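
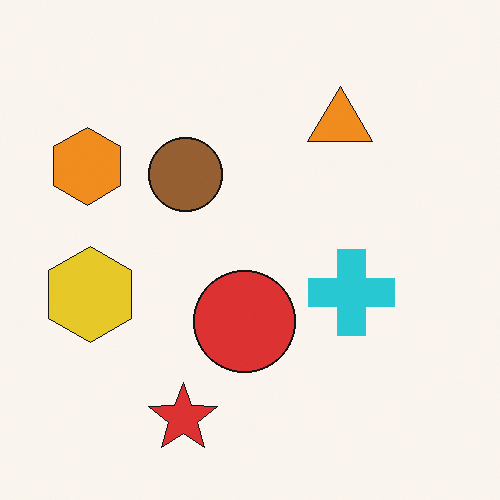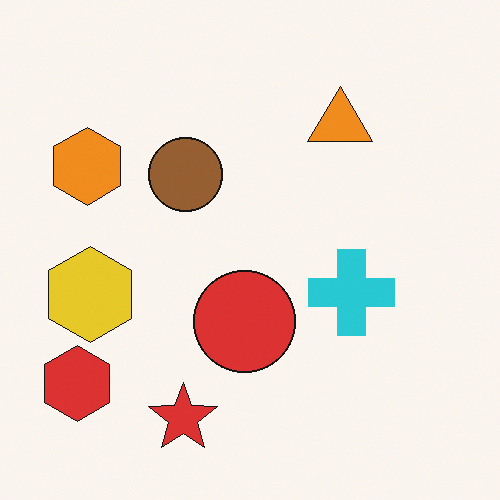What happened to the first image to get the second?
Overlaid with an additional red hexagon.

A red hexagon appears in the second image that is absent from the first.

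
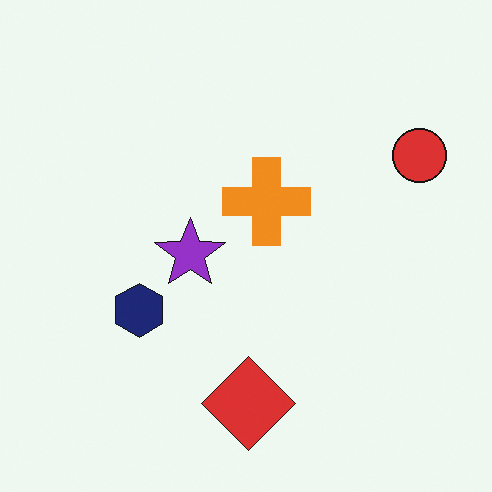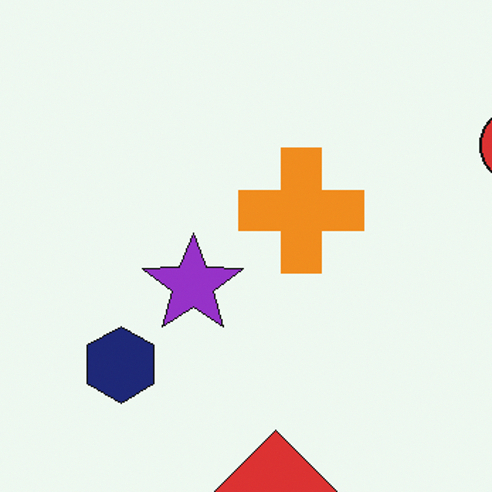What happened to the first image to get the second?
This is the original image cropped slightly and scaled back up.

The visible shapes are larger and the field of view is narrower; shapes near the original edges may be partly or wholly outside the frame — a crop-and-rescale.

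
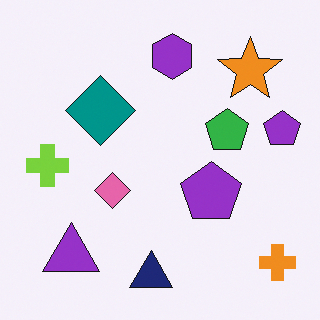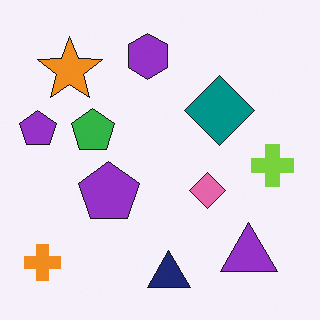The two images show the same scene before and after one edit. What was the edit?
Flipped horizontally (left ↔ right).

The orange cross is in the bottom-right of the first image and the bottom-left of the second — shapes on opposite sides of the vertical midline have swapped in a mirror flip.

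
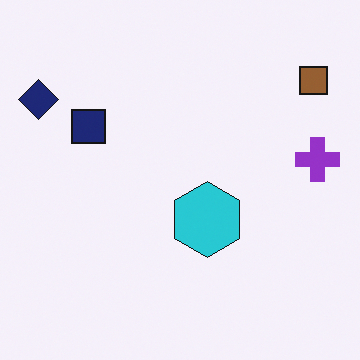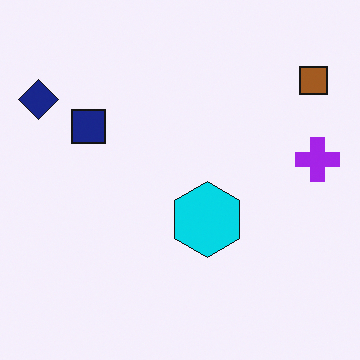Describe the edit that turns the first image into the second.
This is the original image slightly oversaturated.

All colors are more vivid — a global saturation change.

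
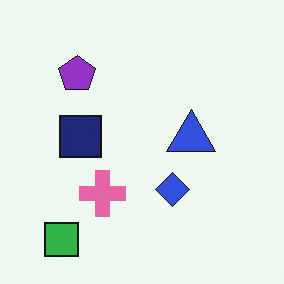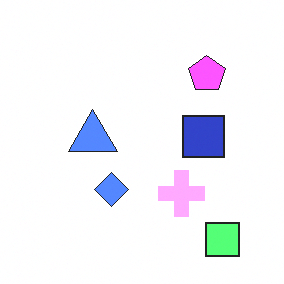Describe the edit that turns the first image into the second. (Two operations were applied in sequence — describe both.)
The transformation is: brightened a lot, then flipped horizontally (left ↔ right).

Every pixel — background and shapes alike — is uniformly brightened. The green square is in the bottom-left of the first image and the bottom-right of the second — shapes on opposite sides of the vertical midline have swapped in a mirror flip.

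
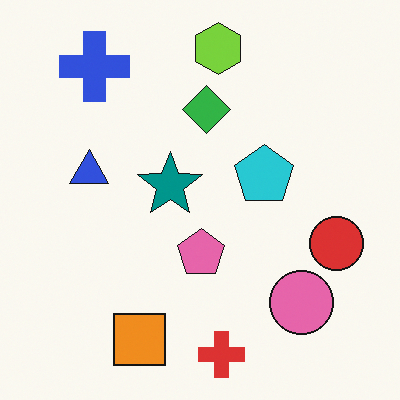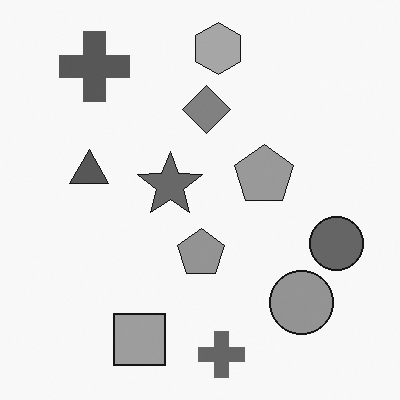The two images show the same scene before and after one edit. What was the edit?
The transformation is: converted to grayscale.

All color is removed — every shape is now a shade of grey.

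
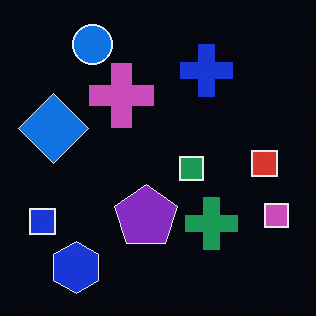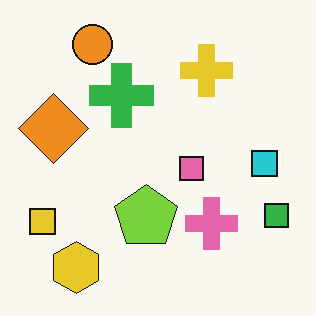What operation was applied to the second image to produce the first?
It was color-inverted (negative).

The light background has become dark and every shape's color is its complement — a photographic negative.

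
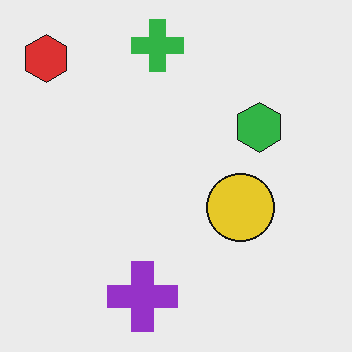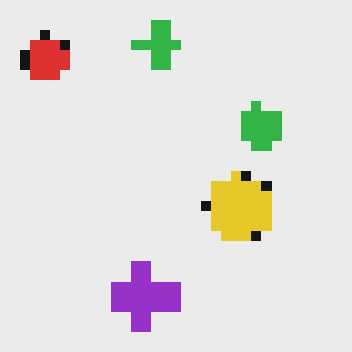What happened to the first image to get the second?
This is the original image heavily pixelated into large blocks.

Shapes are reduced to large square blocks; fine edges and outlines are lost — a downscale-then-upscale (mosaic) effect.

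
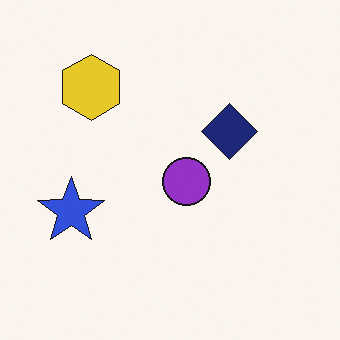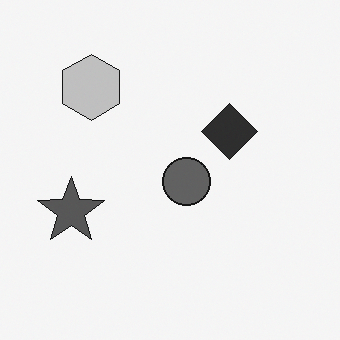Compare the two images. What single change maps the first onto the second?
The image was converted to grayscale.

All color is removed — every shape is now a shade of grey.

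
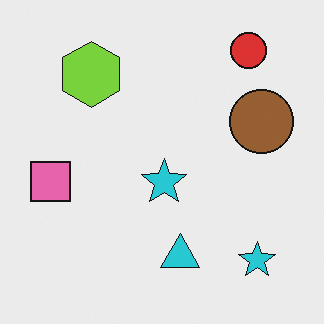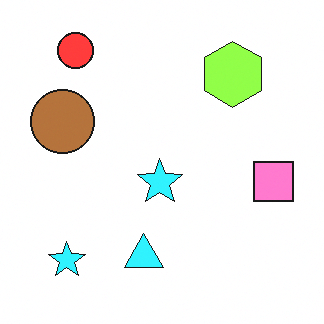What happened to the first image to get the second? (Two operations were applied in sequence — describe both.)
The transformation is: flipped horizontally (left ↔ right), then brightened a little.

The pink square is in the left of the first image and the right of the second — shapes on opposite sides of the vertical midline have swapped in a mirror flip. Every pixel — background and shapes alike — is uniformly brightened.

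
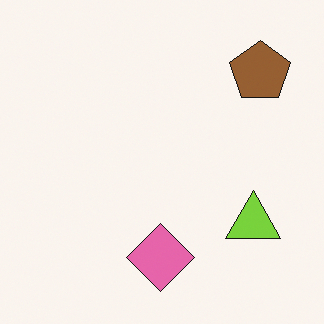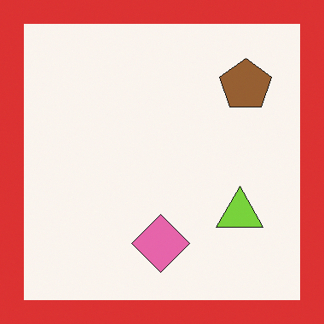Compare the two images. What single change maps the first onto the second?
The image was framed with a red border.

A solid red frame runs around the edge of the second image, with the content slightly shrunk inside it.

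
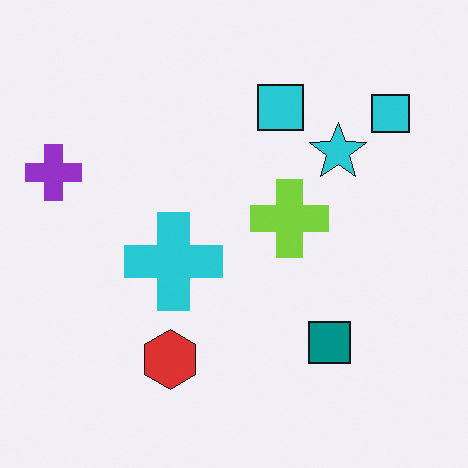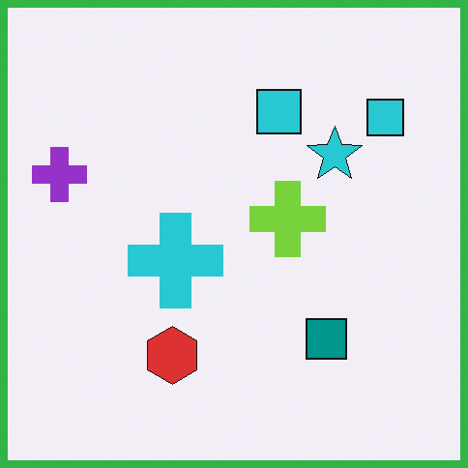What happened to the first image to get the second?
It was framed with a green border.

A solid green frame runs around the edge of the second image, with the content slightly shrunk inside it.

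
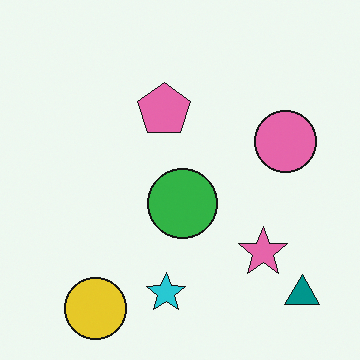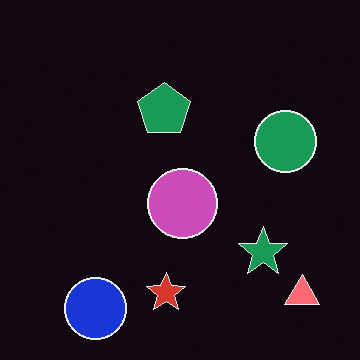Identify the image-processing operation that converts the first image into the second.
The image was color-inverted (negative).

The light background has become dark and every shape's color is its complement — a photographic negative.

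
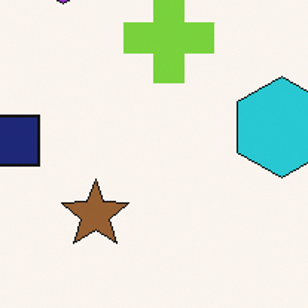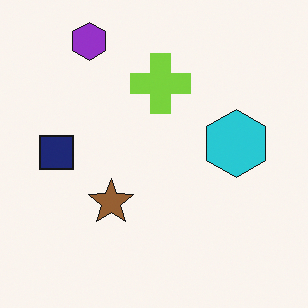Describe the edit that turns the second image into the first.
It was cropped to a modestly smaller region and rescaled.

The visible shapes are larger and the field of view is narrower; shapes near the original edges may be partly or wholly outside the frame — a crop-and-rescale.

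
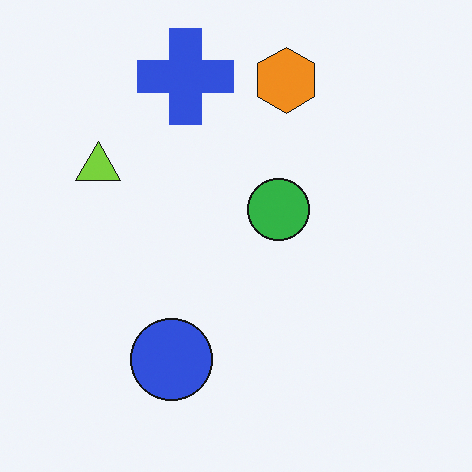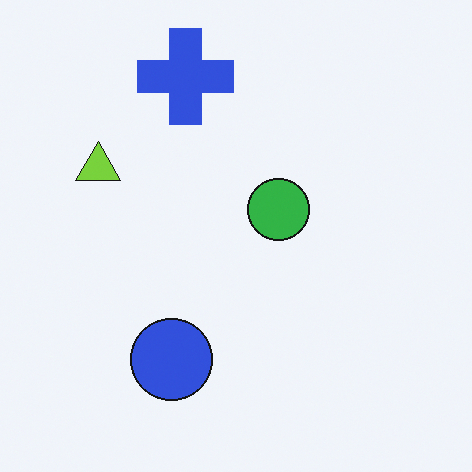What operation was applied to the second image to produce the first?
It was overlaid with an additional orange hexagon.

An orange hexagon appears in the first image that is absent from the second.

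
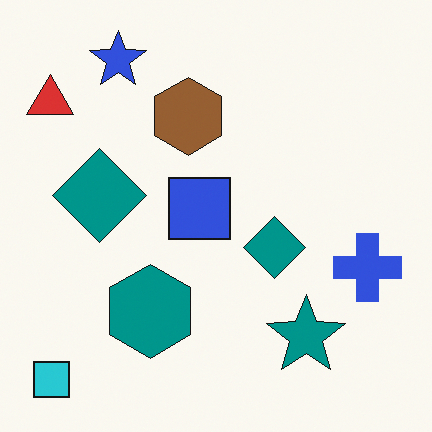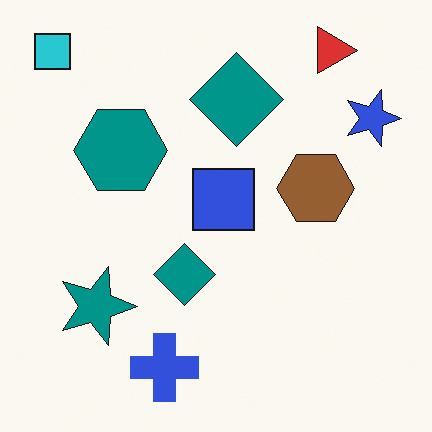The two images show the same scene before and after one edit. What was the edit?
The image was rotated 90° clockwise.

The cyan square sits in the bottom-left of the first image and the top-left of the second — consistent with a whole-image 90° clockwise rotation.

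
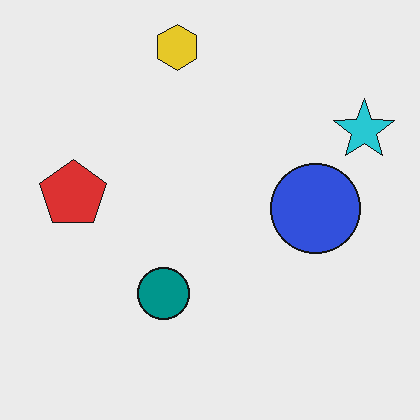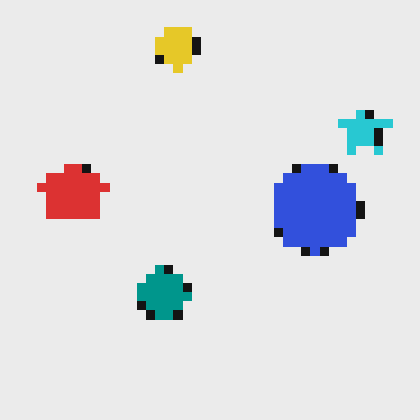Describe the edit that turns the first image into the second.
The transformation is: coarsely pixelated.

Shapes are reduced to large square blocks; fine edges and outlines are lost — a downscale-then-upscale (mosaic) effect.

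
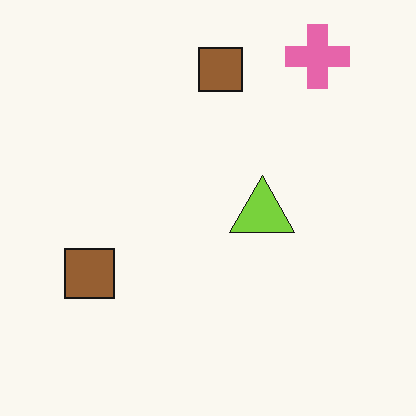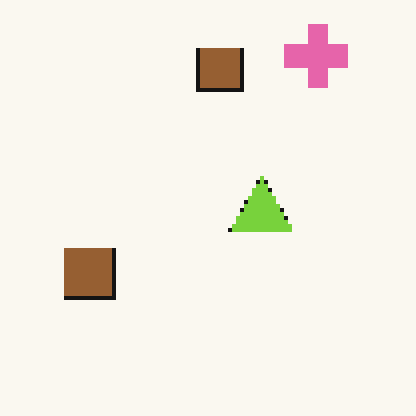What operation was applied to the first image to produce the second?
The second image is the first lightly pixelated (a mild mosaic effect).

Shapes are reduced to large square blocks; fine edges and outlines are lost — a downscale-then-upscale (mosaic) effect.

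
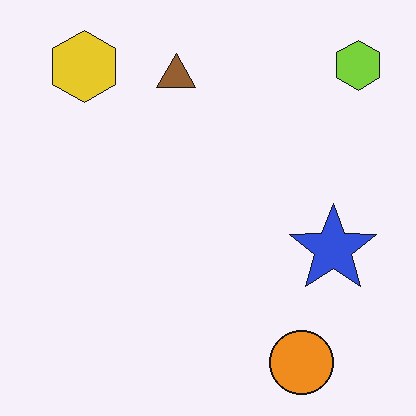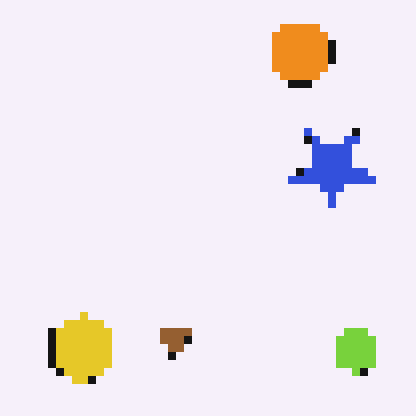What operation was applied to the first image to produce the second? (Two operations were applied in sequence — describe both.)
This is the original image flipped vertically (top ↔ bottom), then moderately pixelated.

The orange circle is in the bottom-right of the first image and the top-right of the second — shapes on opposite sides of the horizontal midline have swapped in a mirror flip. Shapes are reduced to large square blocks; fine edges and outlines are lost — a downscale-then-upscale (mosaic) effect.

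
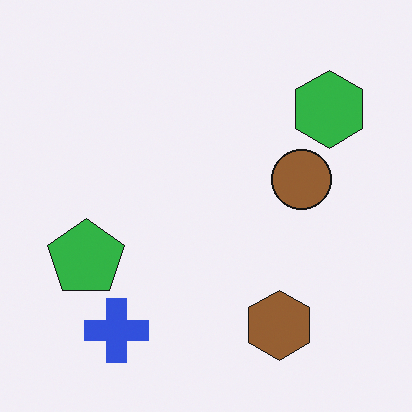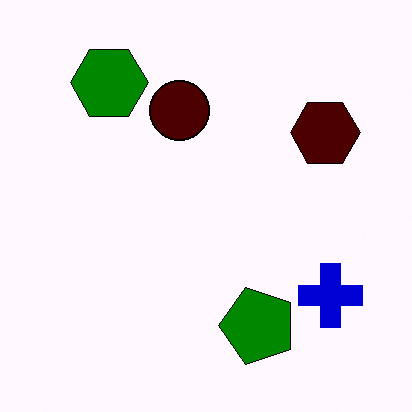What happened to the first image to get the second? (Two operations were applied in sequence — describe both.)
The second image is the first boosted in contrast, then rotated 90° counter-clockwise.

Tones are pushed away from mid-grey across the whole image — a global contrast change. The green hexagon sits in the top-right of the first image and the top-left of the second — consistent with a whole-image 90° counter-clockwise rotation.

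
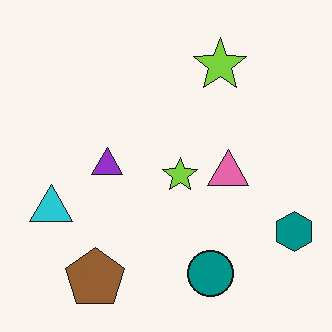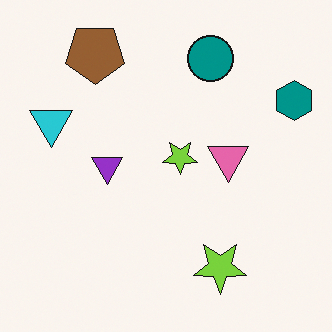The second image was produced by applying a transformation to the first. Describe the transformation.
The image was flipped vertically (top ↔ bottom).

The brown pentagon is in the bottom-left of the first image and the top-left of the second — shapes on opposite sides of the horizontal midline have swapped in a mirror flip.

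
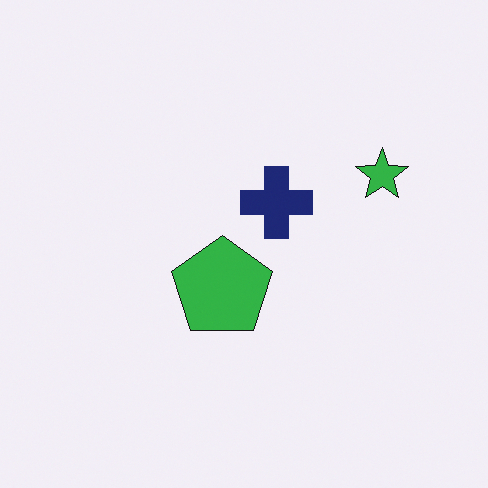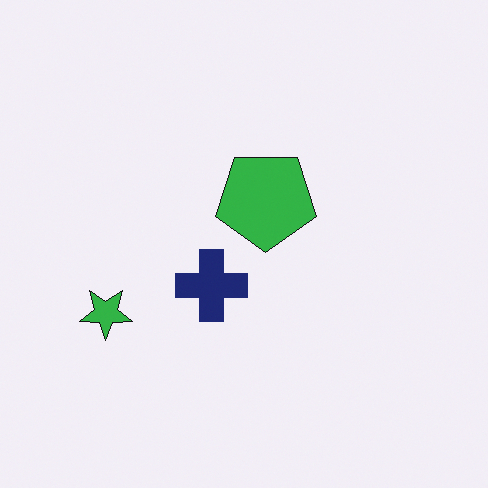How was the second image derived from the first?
This is the original image rotated 180°.

The green star sits in the right of the first image and the left of the second — consistent with a whole-image 180° rotation.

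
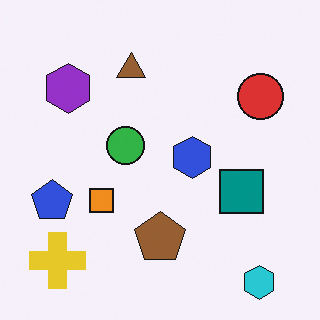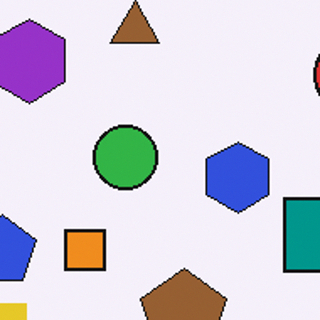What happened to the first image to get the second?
It was cropped to a noticeably smaller region and rescaled.

The visible shapes are larger and the field of view is narrower; shapes near the original edges may be partly or wholly outside the frame — a crop-and-rescale.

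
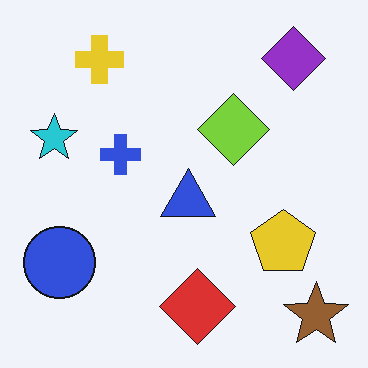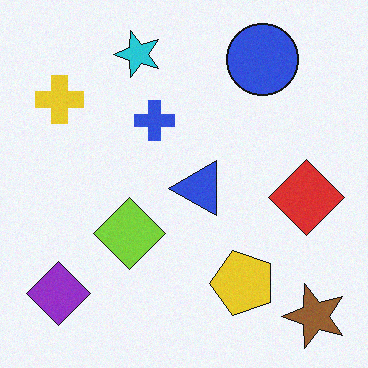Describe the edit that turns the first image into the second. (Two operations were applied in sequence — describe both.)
The second image is the first degraded with a light layer of grain, then transposed (reflected across the top-left ↔ bottom-right diagonal).

Random speckle covers the whole image, including the flat background. Shapes have swapped their row and column positions — what was in the top-right is now in the bottom-left — a diagonal reflection.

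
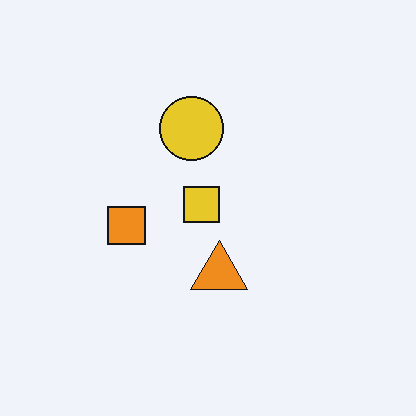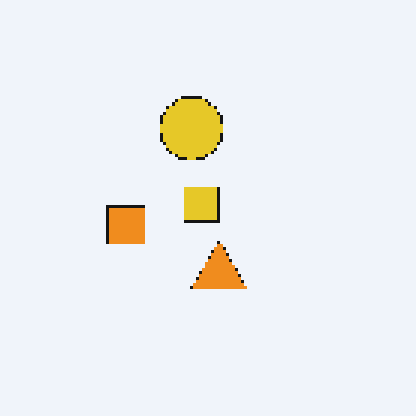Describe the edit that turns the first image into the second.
Lightly pixelated (a mild mosaic effect).

Shapes are reduced to large square blocks; fine edges and outlines are lost — a downscale-then-upscale (mosaic) effect.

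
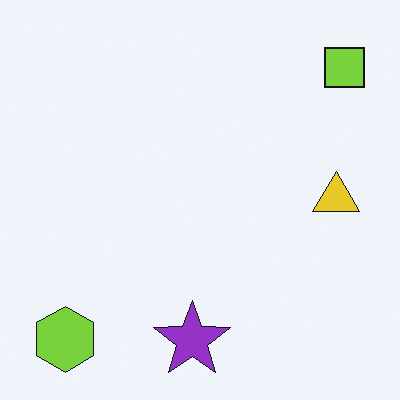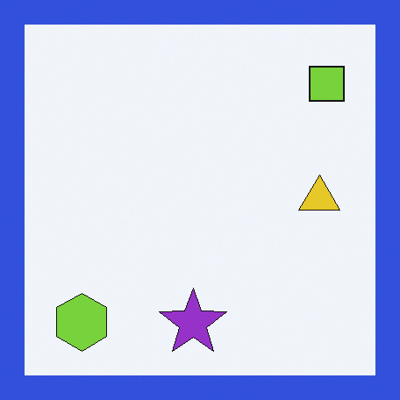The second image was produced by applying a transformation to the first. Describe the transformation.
Framed with a blue border.

A solid blue frame runs around the edge of the second image, with the content slightly shrunk inside it.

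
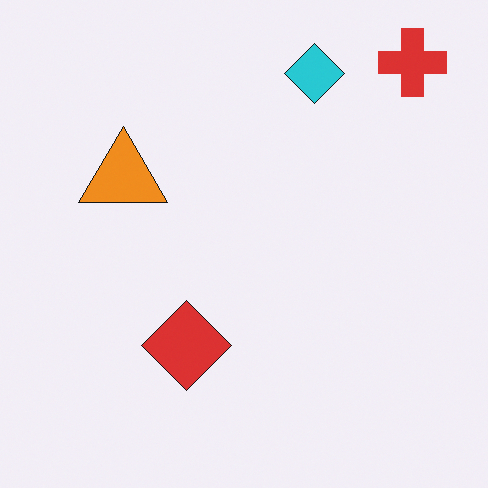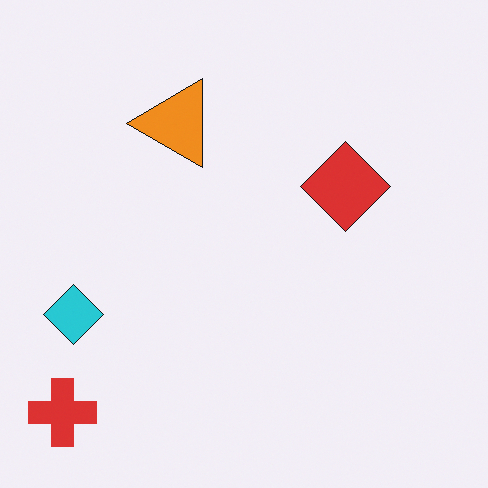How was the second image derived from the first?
It was transposed (reflected across the top-left ↔ bottom-right diagonal).

Shapes have swapped their row and column positions — what was in the top-right is now in the bottom-left — a diagonal reflection.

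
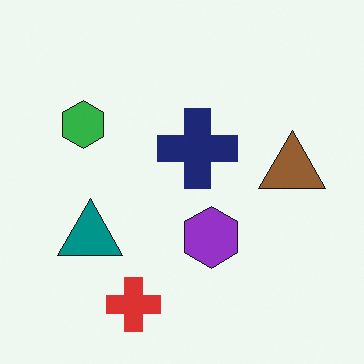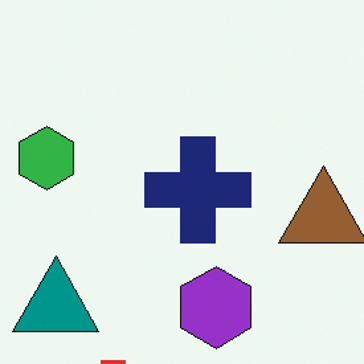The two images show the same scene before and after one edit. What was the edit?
Cropped to a modestly smaller region and rescaled.

The visible shapes are larger and the field of view is narrower; shapes near the original edges may be partly or wholly outside the frame — a crop-and-rescale.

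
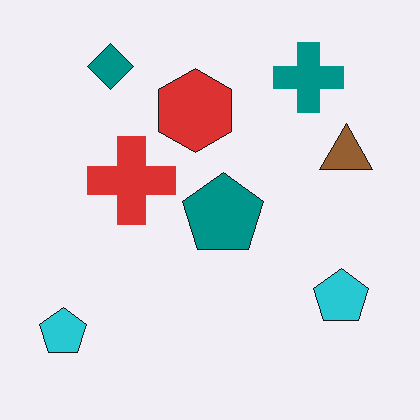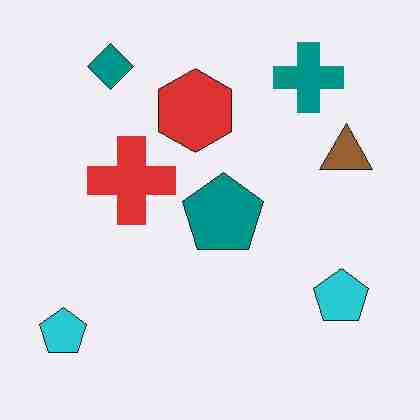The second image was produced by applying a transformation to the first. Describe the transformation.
Degraded with heavy JPEG compression.

Blocky 8×8 compression artifacts appear around shape edges and the flat background shows ringing — characteristic JPEG degradation.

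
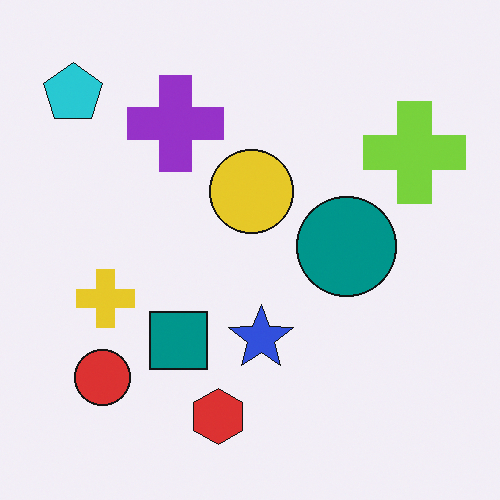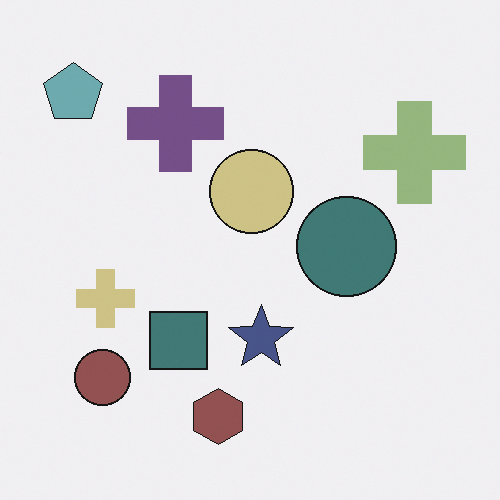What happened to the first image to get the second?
The image was made much more muted (saturation change).

All colors are more muted and greyish — a global saturation change.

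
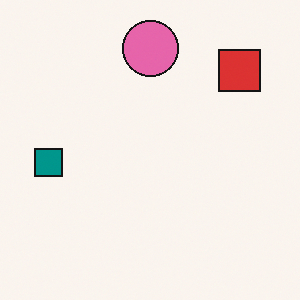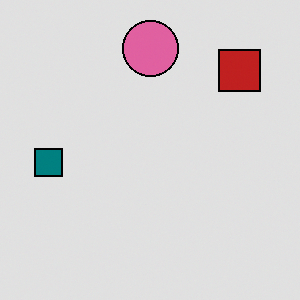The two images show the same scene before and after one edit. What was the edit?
The transformation is: moderately posterized.

Each flat color has snapped to a coarser quantized level — most visibly, the near-white background has dropped to a flat grey.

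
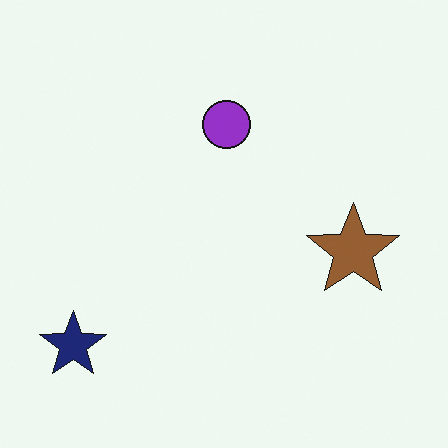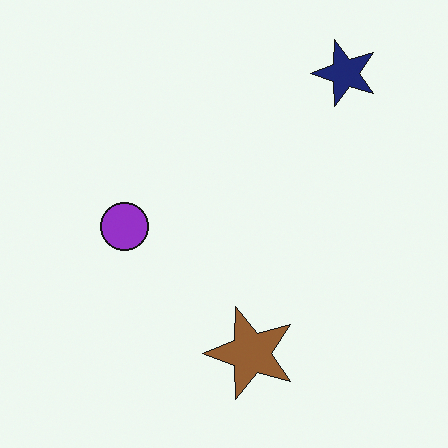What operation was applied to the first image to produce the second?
It was transposed (reflected across the top-left ↔ bottom-right diagonal).

Shapes have swapped their row and column positions — what was in the top-right is now in the bottom-left — a diagonal reflection.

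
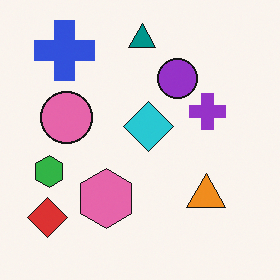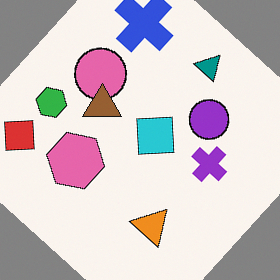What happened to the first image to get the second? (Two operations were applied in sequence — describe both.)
Rotated clockwise by a large amount — several tens of degrees, then overlaid with an additional brown triangle.

Every shape is tilted by the same angle and the image corners show triangular fill wedges — a whole-image rotation by a non-right angle. A brown triangle appears in the second image that is absent from the first.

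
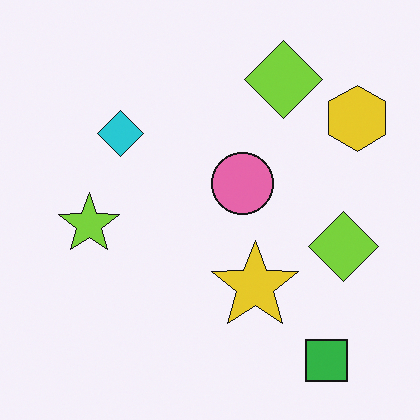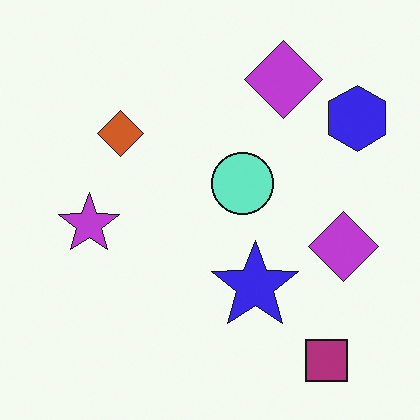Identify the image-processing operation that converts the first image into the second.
The transformation is: hue-shifted by a large amount.

Every shape's color has rotated by the same amount around the hue wheel — a uniform hue shift.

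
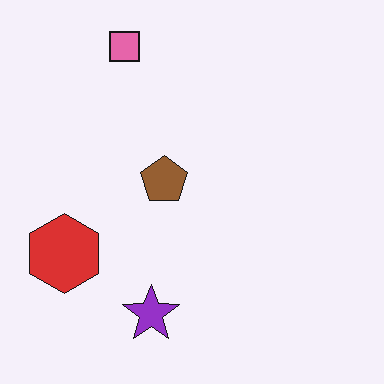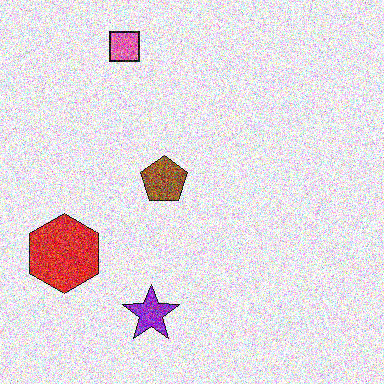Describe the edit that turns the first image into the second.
It was degraded with a thick layer of grain.

Random speckle covers the whole image, including the flat background.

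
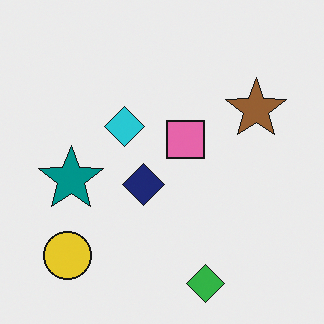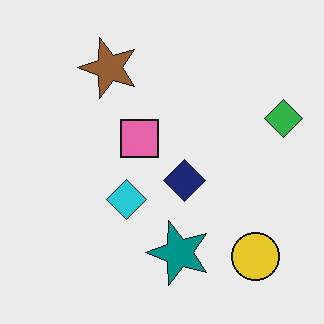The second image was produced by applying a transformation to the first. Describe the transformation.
The image was rotated 90° counter-clockwise.

The yellow circle sits in the bottom-left of the first image and the bottom-right of the second — consistent with a whole-image 90° counter-clockwise rotation.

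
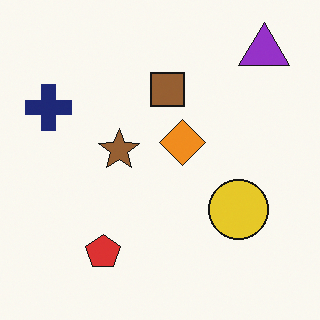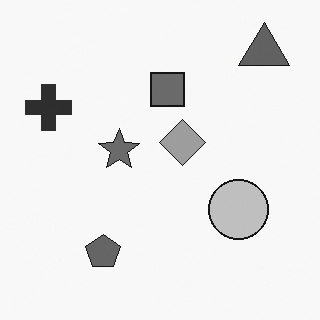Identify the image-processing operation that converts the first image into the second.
This is the original image converted to grayscale.

All color is removed — every shape is now a shade of grey.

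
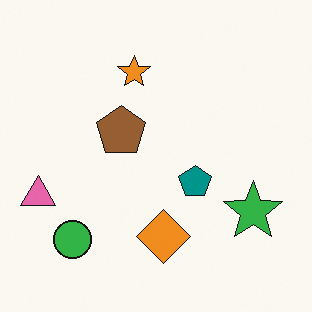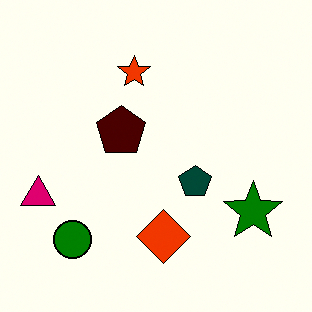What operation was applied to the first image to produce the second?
This is the original image given much higher contrast.

Tones are pushed away from mid-grey across the whole image — a global contrast change.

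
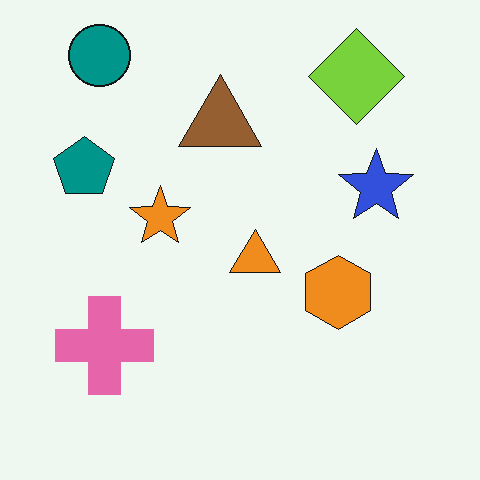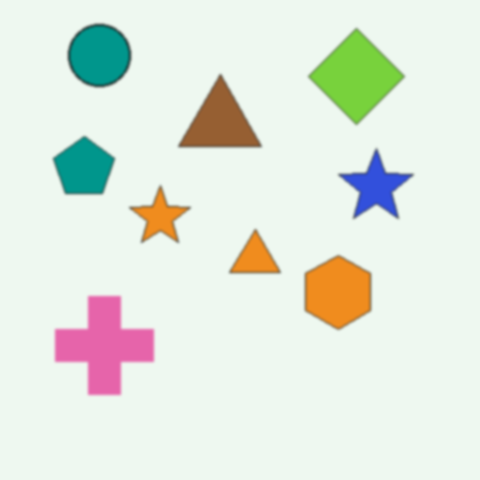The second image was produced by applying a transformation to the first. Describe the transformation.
It was given a subtle gaussian blur.

Shape edges and outlines are uniformly softened across the whole image.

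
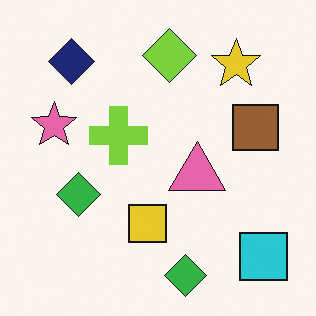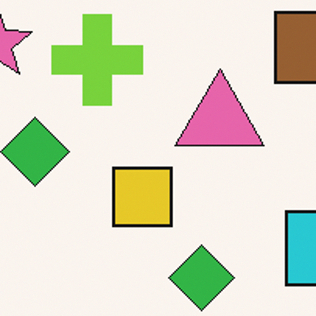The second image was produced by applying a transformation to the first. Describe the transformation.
The image was cropped slightly and scaled back up.

The visible shapes are larger and the field of view is narrower; shapes near the original edges may be partly or wholly outside the frame — a crop-and-rescale.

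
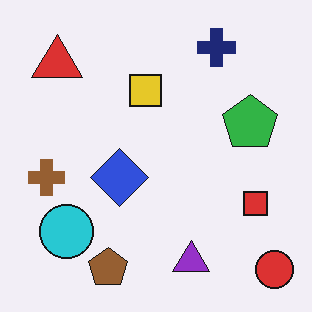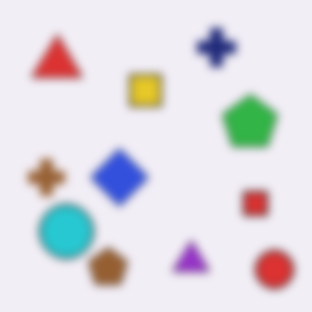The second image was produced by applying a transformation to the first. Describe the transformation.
The transformation is: noticeably gaussian-blurred.

Shape edges and outlines are uniformly softened across the whole image.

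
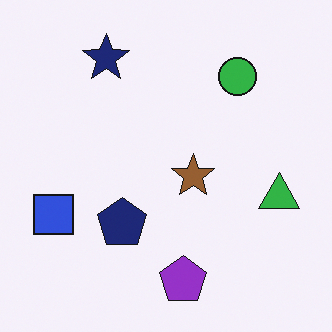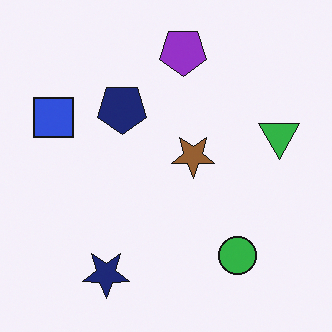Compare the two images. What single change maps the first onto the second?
This is the original image flipped vertically (top ↔ bottom).

The purple pentagon is in the bottom of the first image and the top of the second — shapes on opposite sides of the horizontal midline have swapped in a mirror flip.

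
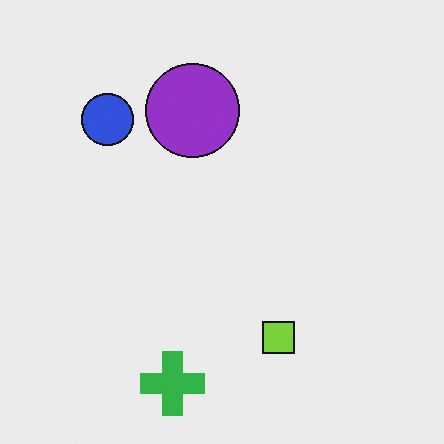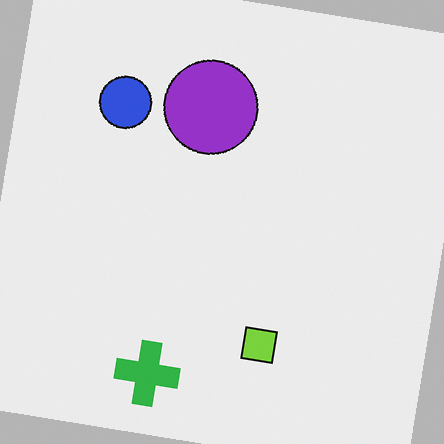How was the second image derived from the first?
The transformation is: rotated clockwise by a few degrees.

Every shape is tilted by the same angle and the image corners show triangular fill wedges — a whole-image rotation by a non-right angle.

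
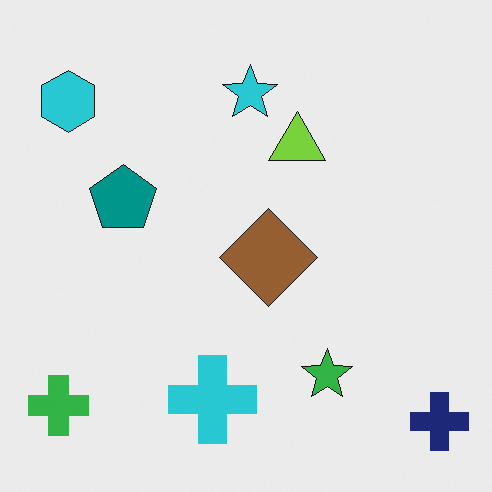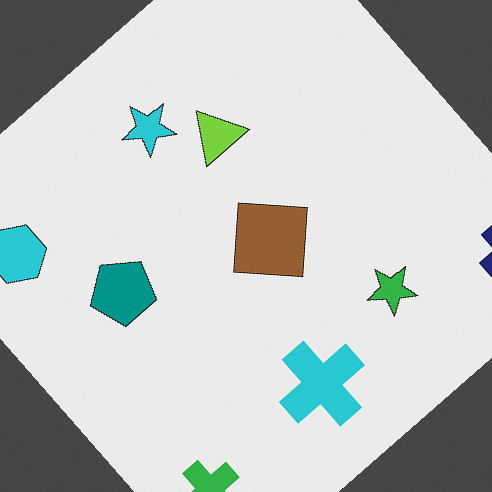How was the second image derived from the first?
This is the original image rotated counter-clockwise by a large amount — several tens of degrees.

Every shape is tilted by the same angle and the image corners show triangular fill wedges — a whole-image rotation by a non-right angle.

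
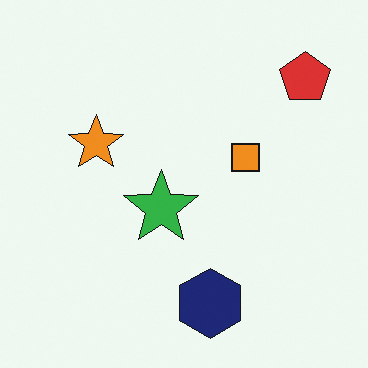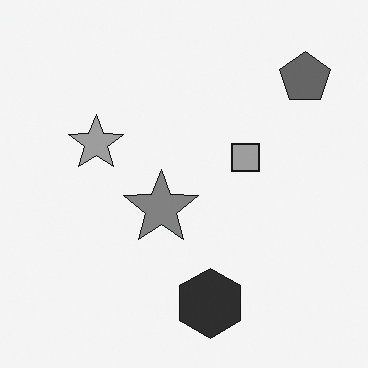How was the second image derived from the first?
Converted to grayscale.

All color is removed — every shape is now a shade of grey.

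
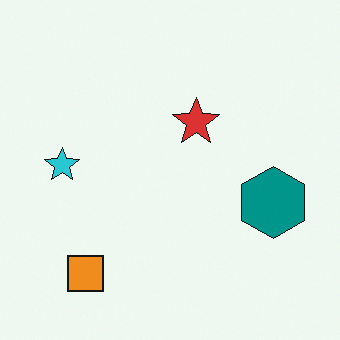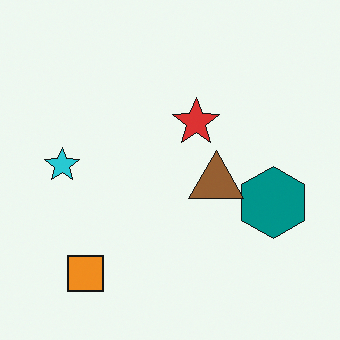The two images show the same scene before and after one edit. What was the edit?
The second image is the first overlaid with an additional brown triangle.

A brown triangle appears in the second image that is absent from the first.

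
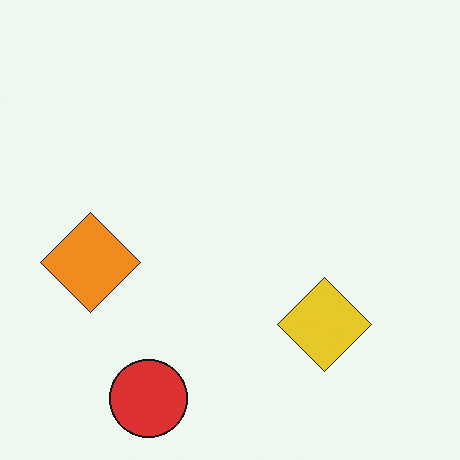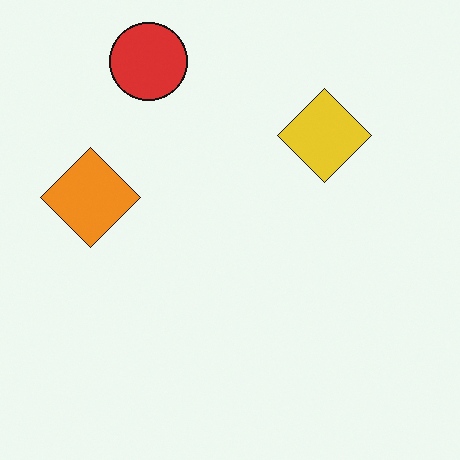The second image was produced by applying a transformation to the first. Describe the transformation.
The transformation is: flipped vertically (top ↔ bottom).

The red circle is in the bottom-left of the first image and the top-left of the second — shapes on opposite sides of the horizontal midline have swapped in a mirror flip.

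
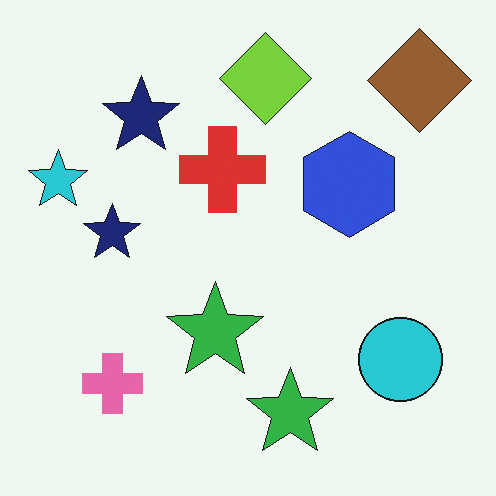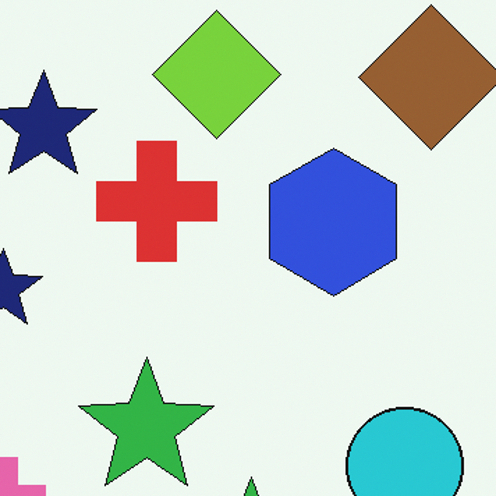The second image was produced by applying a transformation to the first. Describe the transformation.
The second image is the first cropped to a modestly smaller region and rescaled.

The visible shapes are larger and the field of view is narrower; shapes near the original edges may be partly or wholly outside the frame — a crop-and-rescale.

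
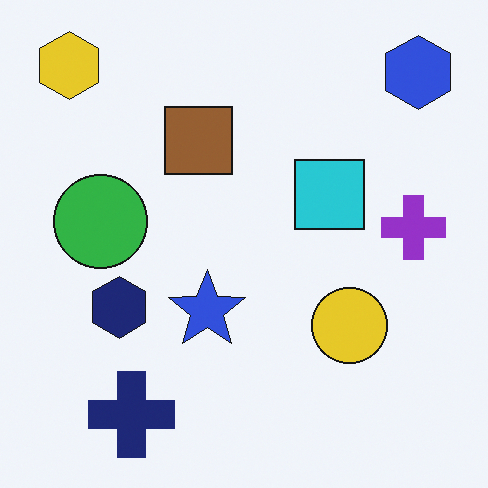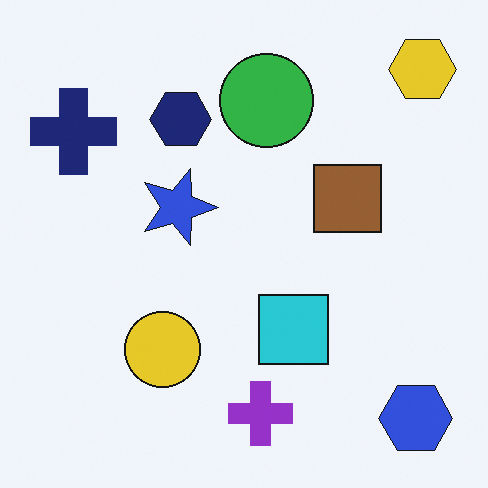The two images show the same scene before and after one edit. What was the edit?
The image was rotated 90° clockwise.

The yellow hexagon sits in the top-left of the first image and the top-right of the second — consistent with a whole-image 90° clockwise rotation.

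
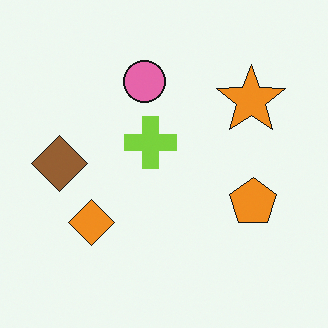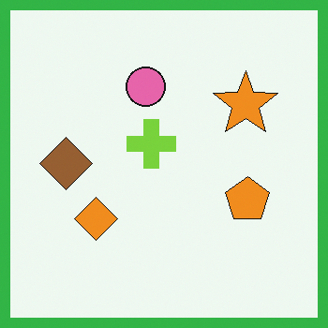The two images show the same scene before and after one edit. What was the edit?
It was framed with a green border.

A solid green frame runs around the edge of the second image, with the content slightly shrunk inside it.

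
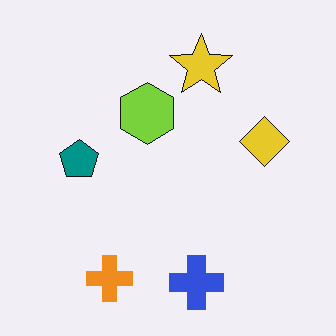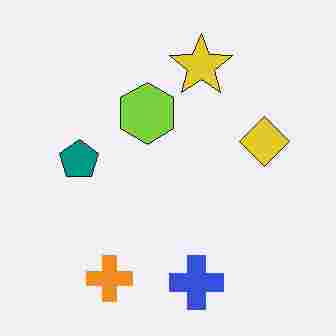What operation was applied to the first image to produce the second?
The image was heavily JPEG-compressed with obvious blocking artifacts.

Blocky 8×8 compression artifacts appear around shape edges and the flat background shows ringing — characteristic JPEG degradation.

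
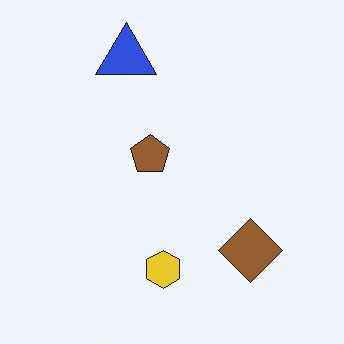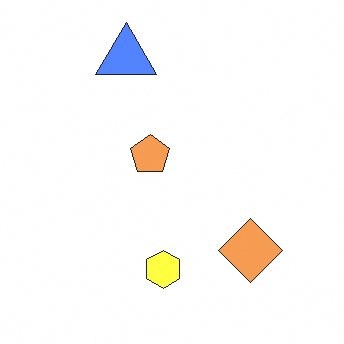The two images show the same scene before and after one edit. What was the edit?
It was noticeably brightened.

Every pixel — background and shapes alike — is uniformly brightened.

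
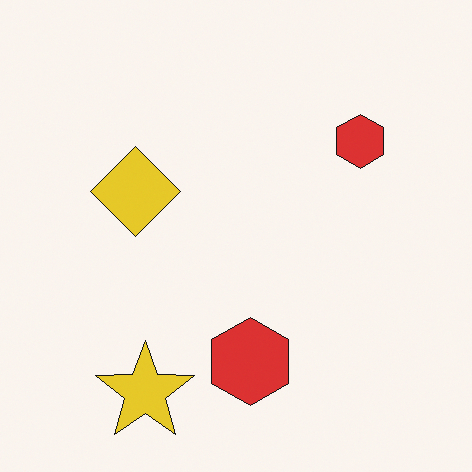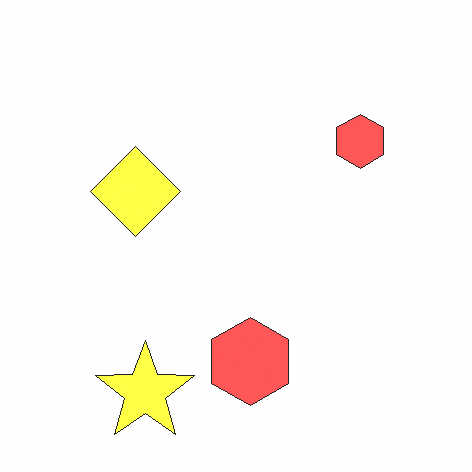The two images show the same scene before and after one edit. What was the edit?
Noticeably brightened.

Every pixel — background and shapes alike — is uniformly brightened.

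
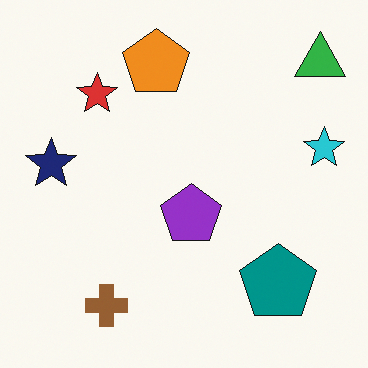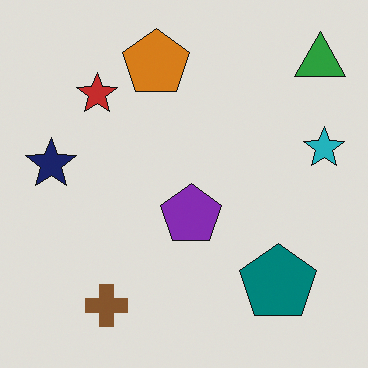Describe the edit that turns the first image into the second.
The image was slightly darkened.

Every pixel — background and shapes alike — is uniformly darkened.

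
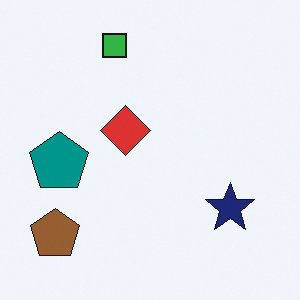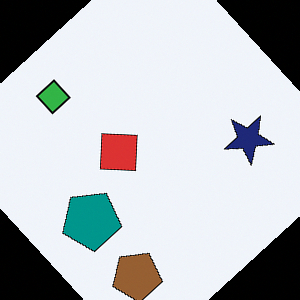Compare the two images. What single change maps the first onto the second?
Rotated counter-clockwise by a large amount — several tens of degrees.

Every shape is tilted by the same angle and the image corners show triangular fill wedges — a whole-image rotation by a non-right angle.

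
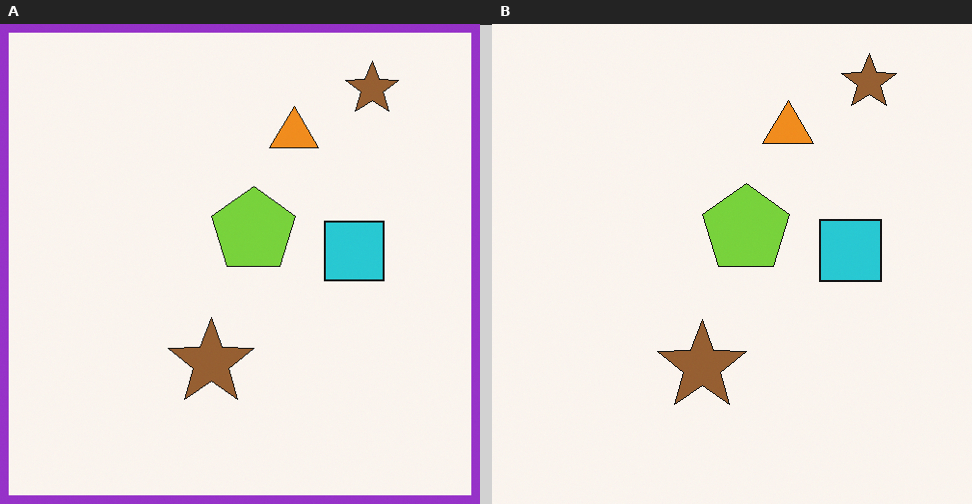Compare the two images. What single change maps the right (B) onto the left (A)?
The transformation is: framed with a purple border.

A solid purple frame runs around the edge of the left (A) image, with the content slightly shrunk inside it.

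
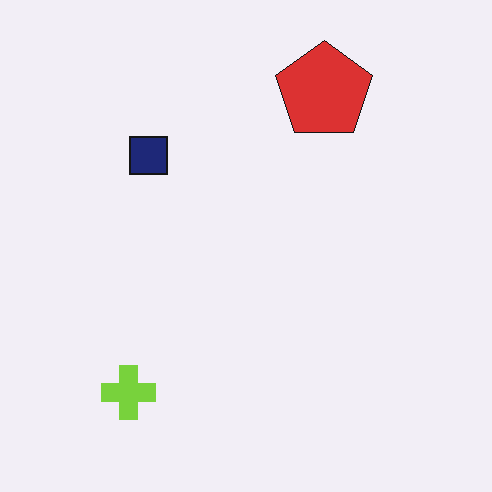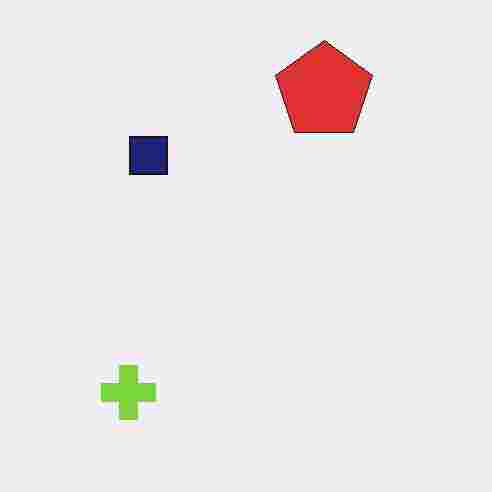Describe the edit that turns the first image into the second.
The second image is the first degraded with heavy JPEG compression.

Blocky 8×8 compression artifacts appear around shape edges and the flat background shows ringing — characteristic JPEG degradation.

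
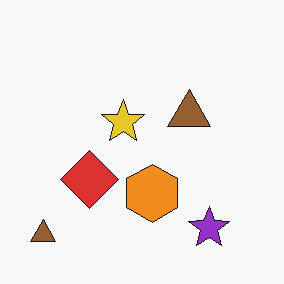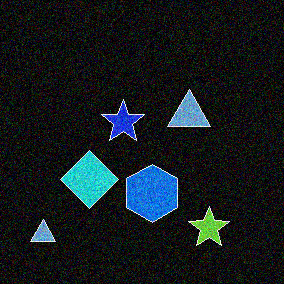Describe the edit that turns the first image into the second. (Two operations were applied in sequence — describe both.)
It was degraded with visible gaussian noise, then color-inverted (negative).

Random speckle covers the whole image, including the flat background. The light background has become dark and every shape's color is its complement — a photographic negative.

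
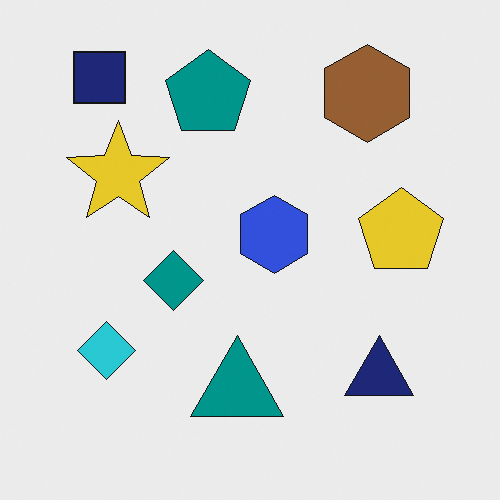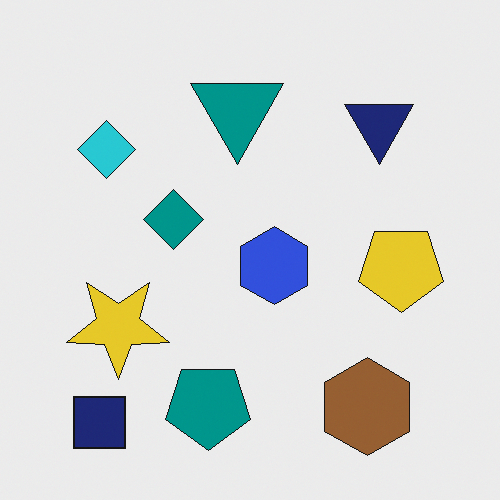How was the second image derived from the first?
This is the original image flipped vertically (top ↔ bottom).

The navy square is in the top-left of the first image and the bottom-left of the second — shapes on opposite sides of the horizontal midline have swapped in a mirror flip.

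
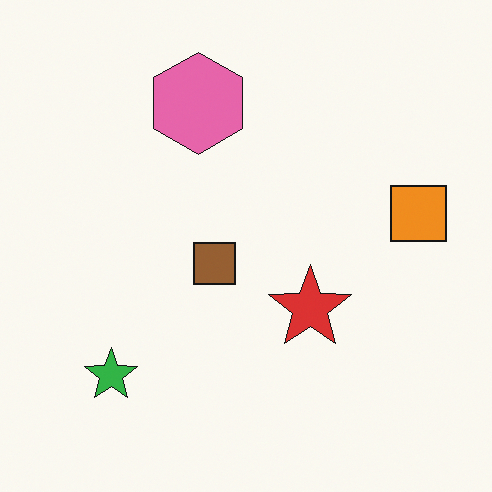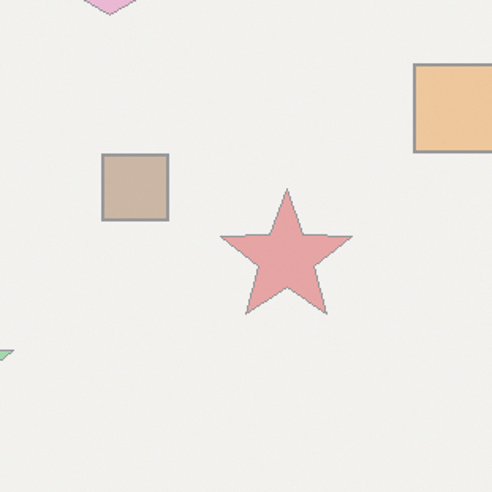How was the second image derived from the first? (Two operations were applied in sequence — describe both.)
It was cropped to a modestly smaller region and rescaled, then washed out (contrast reduced).

The visible shapes are larger and the field of view is narrower; shapes near the original edges may be partly or wholly outside the frame — a crop-and-rescale. Tones are pushed toward mid-grey across the whole image — a global contrast change.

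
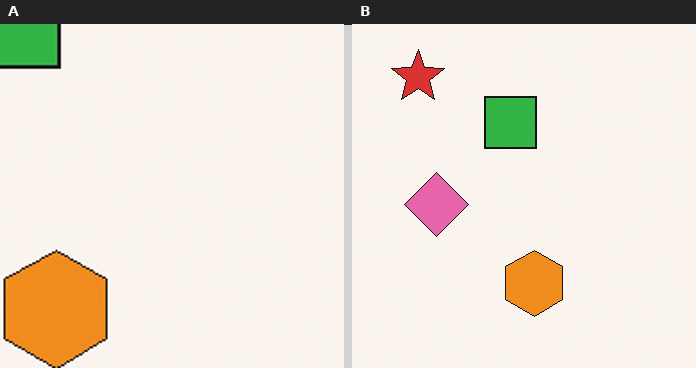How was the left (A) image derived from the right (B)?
The transformation is: cropped to a noticeably smaller region and rescaled.

The visible shapes are larger and the field of view is narrower; shapes near the original edges may be partly or wholly outside the frame — a crop-and-rescale.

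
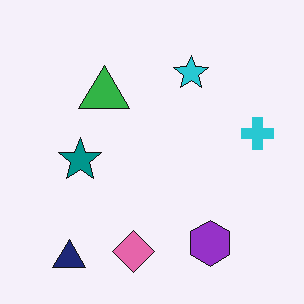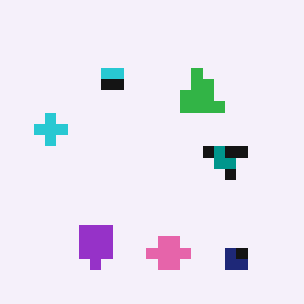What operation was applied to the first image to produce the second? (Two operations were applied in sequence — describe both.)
Flipped horizontally (left ↔ right), then coarsely pixelated.

The cyan cross is in the right of the first image and the left of the second — shapes on opposite sides of the vertical midline have swapped in a mirror flip. Shapes are reduced to large square blocks; fine edges and outlines are lost — a downscale-then-upscale (mosaic) effect.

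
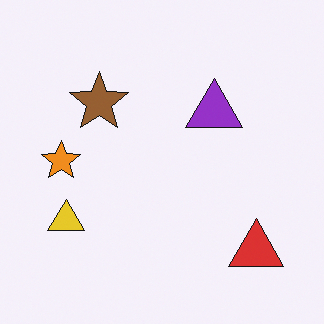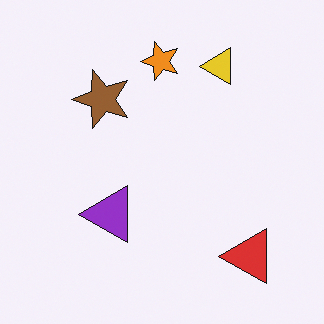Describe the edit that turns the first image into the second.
The second image is the first transposed (reflected across the top-left ↔ bottom-right diagonal).

Shapes have swapped their row and column positions — what was in the top-right is now in the bottom-left — a diagonal reflection.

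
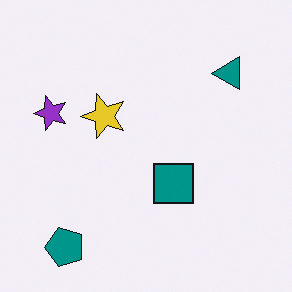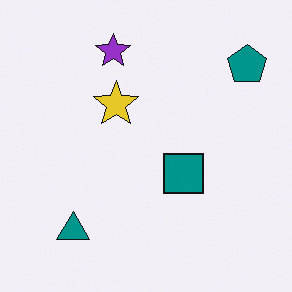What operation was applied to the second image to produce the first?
This is the original image transposed (reflected across the top-left ↔ bottom-right diagonal).

Shapes have swapped their row and column positions — what was in the top-right is now in the bottom-left — a diagonal reflection.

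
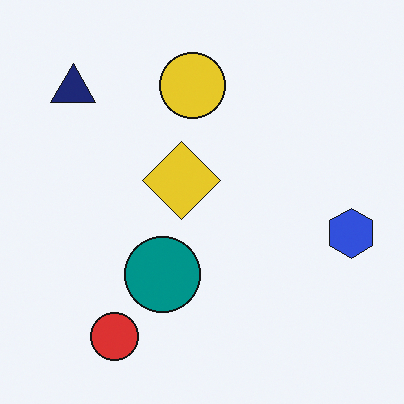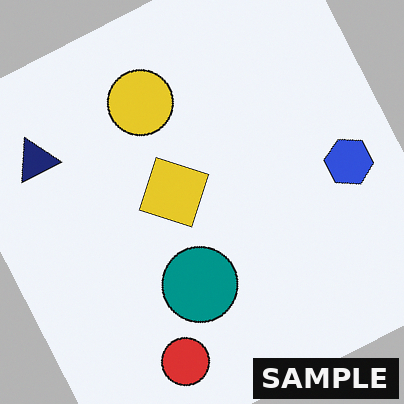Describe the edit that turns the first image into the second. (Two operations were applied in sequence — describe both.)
This is the original image rotated counter-clockwise by a clearly visible amount, then watermarked with the text "SAMPLE" in the lower-right corner.

Every shape is tilted by the same angle and the image corners show triangular fill wedges — a whole-image rotation by a non-right angle. A dark label reading "SAMPLE" appears in the lower-right corner.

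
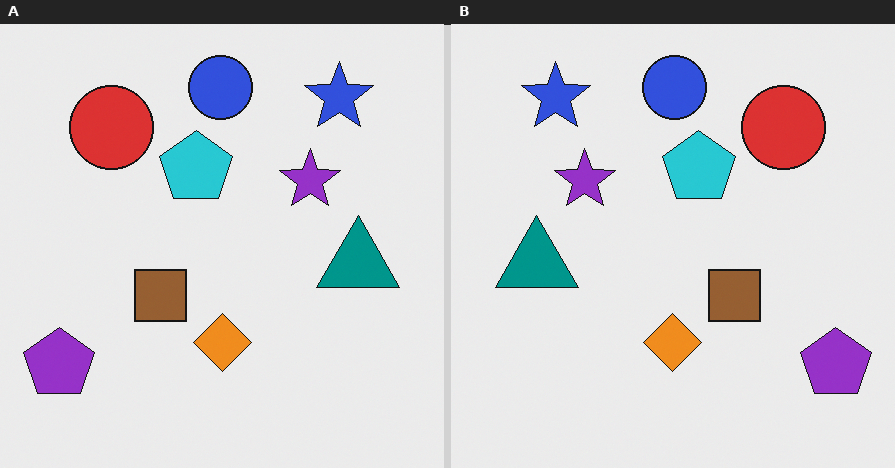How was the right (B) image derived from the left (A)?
This is the original image flipped horizontally (left ↔ right).

The purple pentagon is in the bottom-left of the left (A) image and the bottom-right of the right (B) — shapes on opposite sides of the vertical midline have swapped in a mirror flip.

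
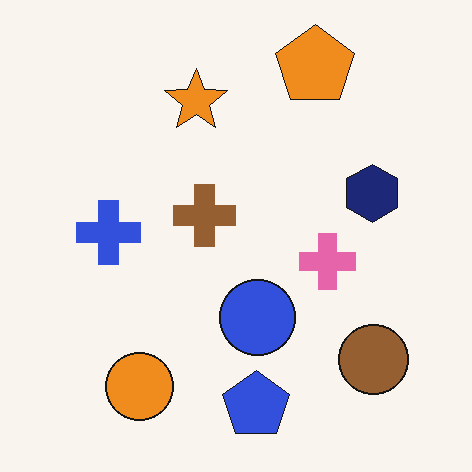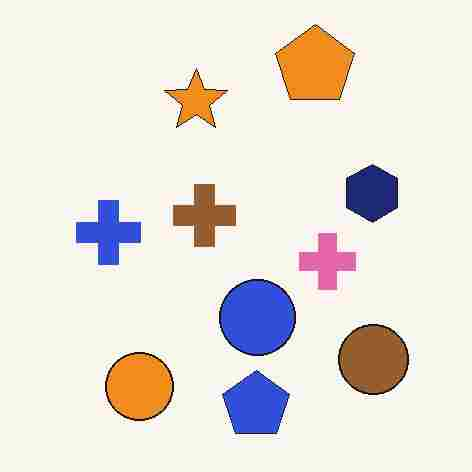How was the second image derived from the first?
The transformation is: heavily JPEG-compressed with obvious blocking artifacts.

Blocky 8×8 compression artifacts appear around shape edges and the flat background shows ringing — characteristic JPEG degradation.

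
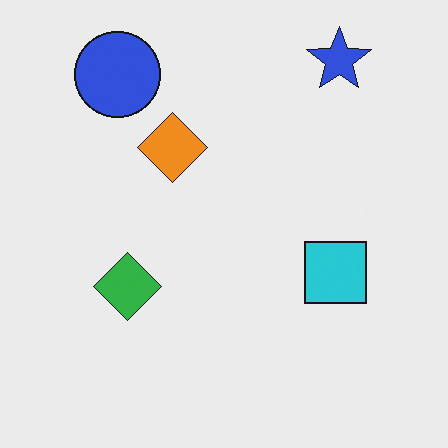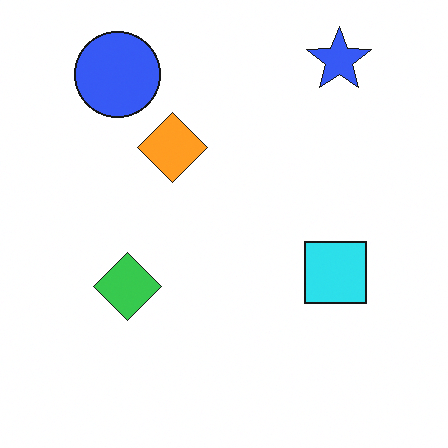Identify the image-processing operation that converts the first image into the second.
This is the original image brightened a little.

Every pixel — background and shapes alike — is uniformly brightened.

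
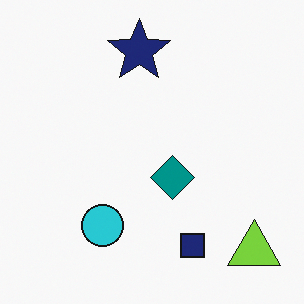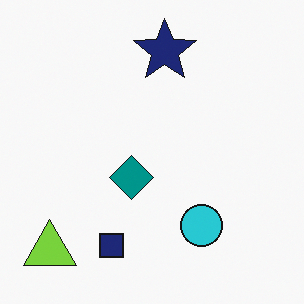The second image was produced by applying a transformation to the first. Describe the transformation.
This is the original image flipped horizontally (left ↔ right).

The lime triangle is in the bottom-right of the first image and the bottom-left of the second — shapes on opposite sides of the vertical midline have swapped in a mirror flip.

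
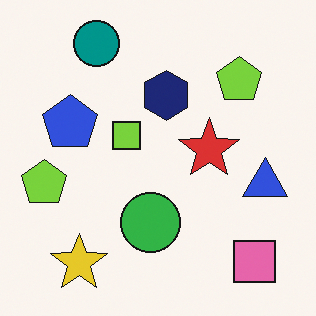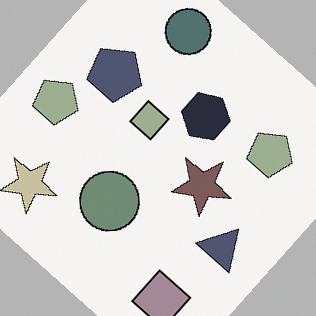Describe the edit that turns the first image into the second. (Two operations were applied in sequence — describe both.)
This is the original image made much more muted (saturation change), then rotated clockwise by a large amount — several tens of degrees.

All colors are more muted and greyish — a global saturation change. Every shape is tilted by the same angle and the image corners show triangular fill wedges — a whole-image rotation by a non-right angle.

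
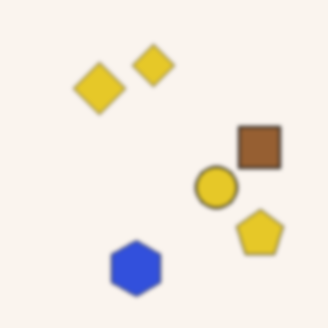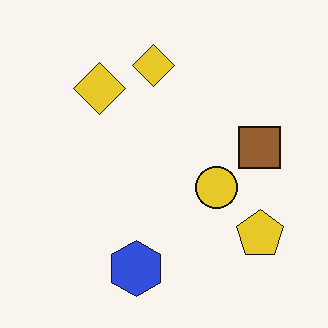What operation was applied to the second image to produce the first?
This is the original image slightly softened.

Shape edges and outlines are uniformly softened across the whole image.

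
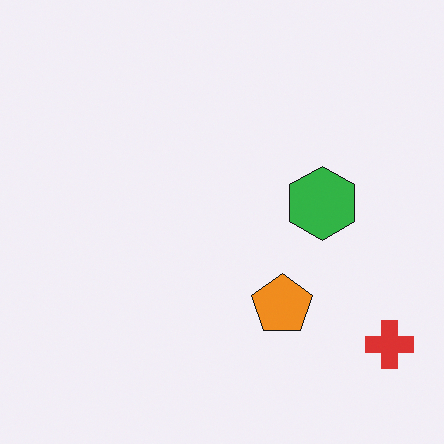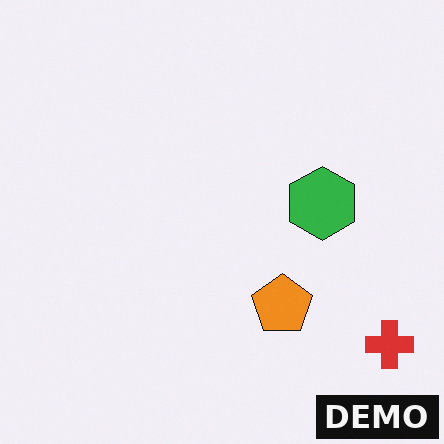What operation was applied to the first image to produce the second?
This is the original image watermarked with the text "DEMO" in the lower-right corner.

A dark label reading "DEMO" appears in the lower-right corner.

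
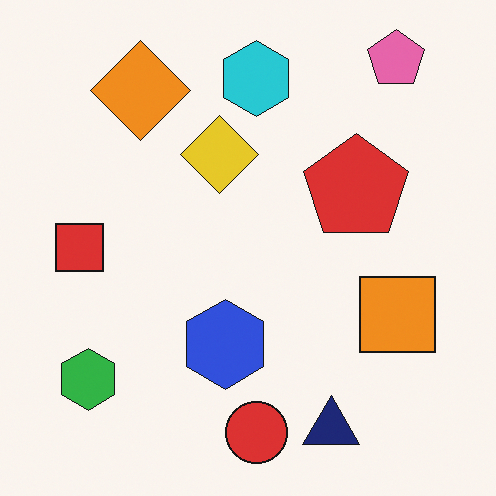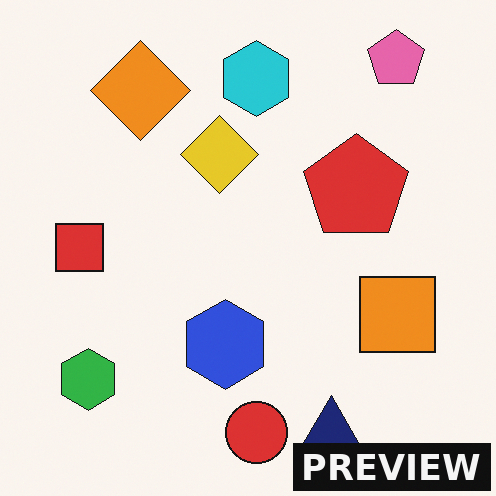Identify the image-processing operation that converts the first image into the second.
This is the original image watermarked with the text "PREVIEW" in the lower-right corner.

A dark label reading "PREVIEW" appears in the lower-right corner.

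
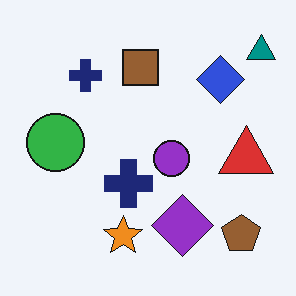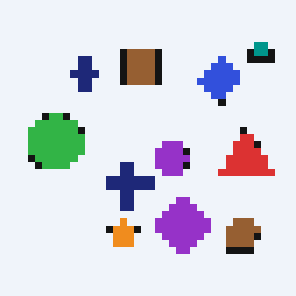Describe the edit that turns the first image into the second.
The second image is the first pixelated into visible square blocks.

Shapes are reduced to large square blocks; fine edges and outlines are lost — a downscale-then-upscale (mosaic) effect.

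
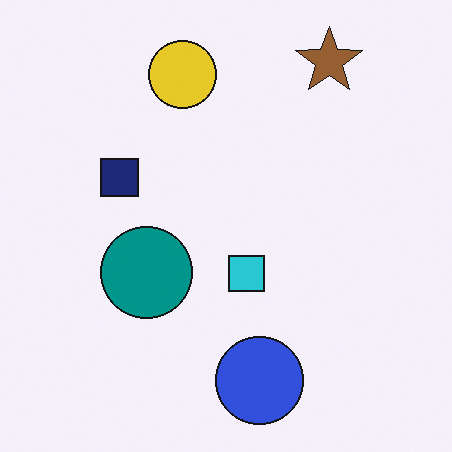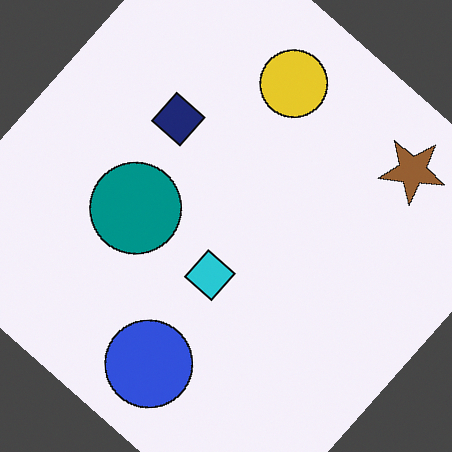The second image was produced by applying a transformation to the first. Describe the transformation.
Rotated clockwise by a large amount — several tens of degrees.

Every shape is tilted by the same angle and the image corners show triangular fill wedges — a whole-image rotation by a non-right angle.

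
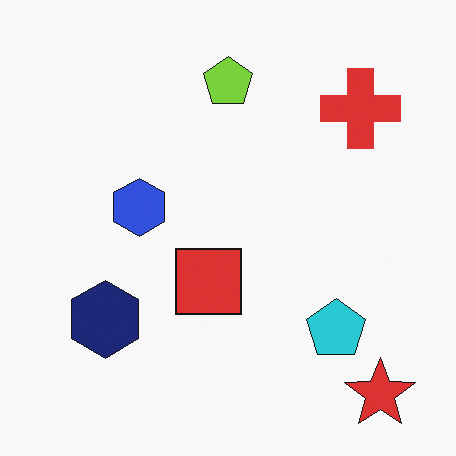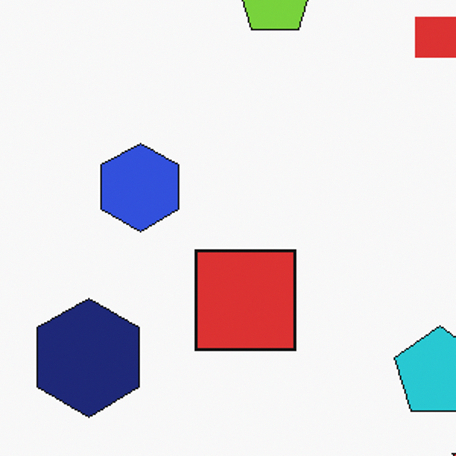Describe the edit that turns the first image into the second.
Cropped to a modestly smaller region and rescaled.

The visible shapes are larger and the field of view is narrower; shapes near the original edges may be partly or wholly outside the frame — a crop-and-rescale.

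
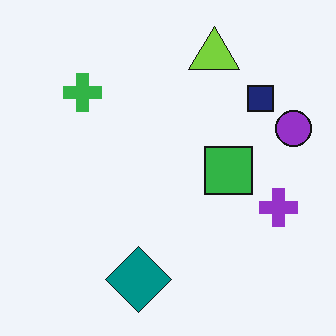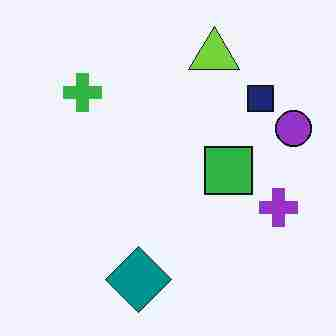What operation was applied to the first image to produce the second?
The second image is the first heavily JPEG-compressed with obvious blocking artifacts.

Blocky 8×8 compression artifacts appear around shape edges and the flat background shows ringing — characteristic JPEG degradation.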